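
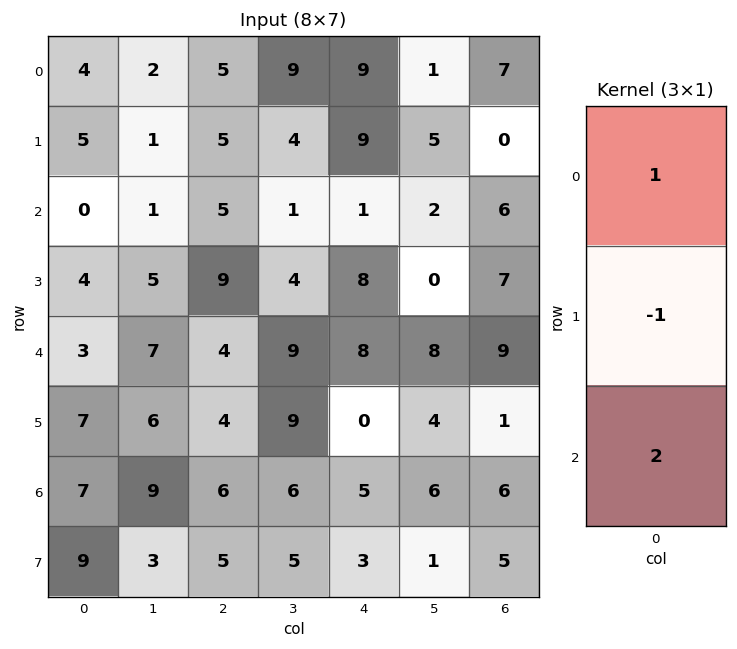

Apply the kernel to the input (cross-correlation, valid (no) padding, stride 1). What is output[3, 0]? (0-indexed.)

The receptive field on the input at this output position is [4 / 3 / 7]. Elementwise product with the kernel and sum: 4·1 + 3·-1 + 7·2.

15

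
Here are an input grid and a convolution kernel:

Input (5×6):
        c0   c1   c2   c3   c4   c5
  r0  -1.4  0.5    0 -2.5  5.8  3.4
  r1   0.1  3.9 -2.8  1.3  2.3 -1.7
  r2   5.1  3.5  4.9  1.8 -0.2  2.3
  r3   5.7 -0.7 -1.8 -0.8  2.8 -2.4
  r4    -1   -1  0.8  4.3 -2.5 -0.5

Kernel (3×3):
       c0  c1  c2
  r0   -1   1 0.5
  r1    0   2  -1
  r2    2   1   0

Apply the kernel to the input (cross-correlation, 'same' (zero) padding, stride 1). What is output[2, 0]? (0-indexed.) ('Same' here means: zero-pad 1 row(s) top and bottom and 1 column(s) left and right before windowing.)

The receptive field on the zero-padded input at this output position is [0 0.1 3.9 / 0 5.1 3.5 / 0 5.7 -0.7]. Elementwise product with the kernel and sum: 0·-1 + 0.1·1 + 3.9·0.5 + 5.1·2 + 3.5·-1 + 0·2 + 5.7·1.

14.45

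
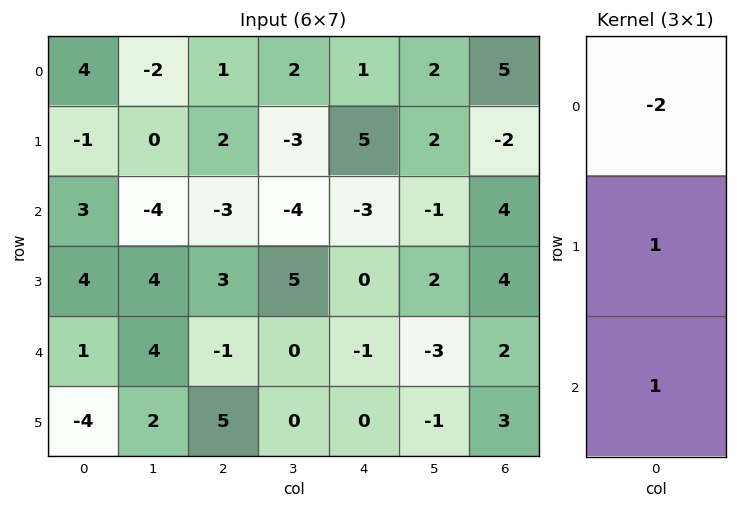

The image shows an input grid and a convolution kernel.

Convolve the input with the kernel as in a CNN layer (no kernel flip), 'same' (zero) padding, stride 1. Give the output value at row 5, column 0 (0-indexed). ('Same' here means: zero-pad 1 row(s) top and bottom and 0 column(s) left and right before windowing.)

-6

The receptive field on the zero-padded input at this output position is [1 / -4 / 0]. Elementwise product with the kernel and sum: 1·-2 + -4·1 + 0·1.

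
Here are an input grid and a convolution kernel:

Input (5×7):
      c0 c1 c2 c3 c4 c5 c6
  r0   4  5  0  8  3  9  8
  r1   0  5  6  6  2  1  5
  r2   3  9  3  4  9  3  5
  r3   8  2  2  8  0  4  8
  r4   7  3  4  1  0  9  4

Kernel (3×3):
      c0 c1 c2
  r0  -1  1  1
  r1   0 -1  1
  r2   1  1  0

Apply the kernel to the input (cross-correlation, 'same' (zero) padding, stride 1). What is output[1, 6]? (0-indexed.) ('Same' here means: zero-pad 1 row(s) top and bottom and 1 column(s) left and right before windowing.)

2

The receptive field on the zero-padded input at this output position is [9 8 0 / 1 5 0 / 3 5 0]. Elementwise product with the kernel and sum: 9·-1 + 8·1 + 0·1 + 5·-1 + 0·1 + 3·1 + 5·1.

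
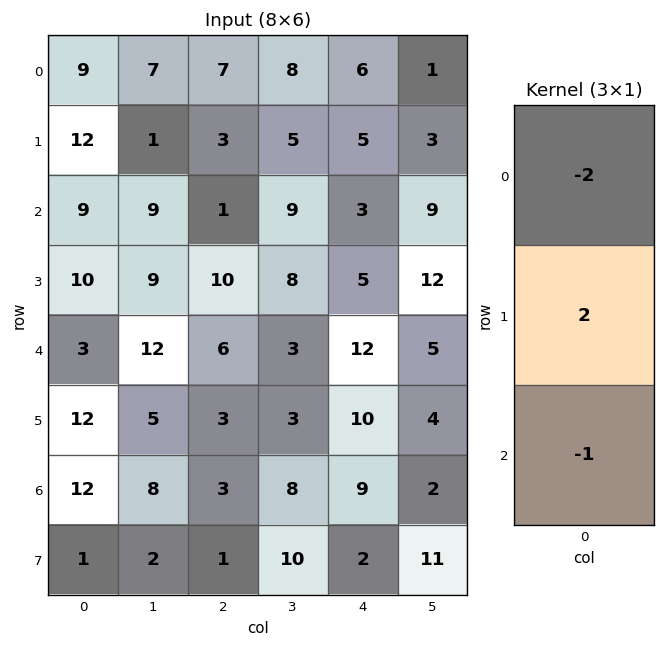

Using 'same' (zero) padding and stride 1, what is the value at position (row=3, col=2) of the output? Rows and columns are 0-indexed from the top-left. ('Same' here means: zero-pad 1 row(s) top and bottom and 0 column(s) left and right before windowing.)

The receptive field on the zero-padded input at this output position is [1 / 10 / 6]. Elementwise product with the kernel and sum: 1·-2 + 10·2 + 6·-1.

12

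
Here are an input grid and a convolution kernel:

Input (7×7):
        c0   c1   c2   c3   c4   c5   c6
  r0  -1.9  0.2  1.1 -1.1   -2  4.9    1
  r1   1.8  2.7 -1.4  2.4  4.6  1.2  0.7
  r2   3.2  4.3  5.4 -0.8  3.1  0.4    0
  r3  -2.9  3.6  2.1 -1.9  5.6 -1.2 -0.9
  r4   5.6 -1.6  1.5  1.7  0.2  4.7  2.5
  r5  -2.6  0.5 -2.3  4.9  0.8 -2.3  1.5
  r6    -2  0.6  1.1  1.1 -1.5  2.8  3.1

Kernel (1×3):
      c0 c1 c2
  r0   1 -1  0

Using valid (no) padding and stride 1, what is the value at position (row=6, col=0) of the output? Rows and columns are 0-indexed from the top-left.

-2.6

The receptive field on the input at this output position is [-2 0.6 1.1]. Elementwise product with the kernel and sum: -2·1 + 0.6·-1.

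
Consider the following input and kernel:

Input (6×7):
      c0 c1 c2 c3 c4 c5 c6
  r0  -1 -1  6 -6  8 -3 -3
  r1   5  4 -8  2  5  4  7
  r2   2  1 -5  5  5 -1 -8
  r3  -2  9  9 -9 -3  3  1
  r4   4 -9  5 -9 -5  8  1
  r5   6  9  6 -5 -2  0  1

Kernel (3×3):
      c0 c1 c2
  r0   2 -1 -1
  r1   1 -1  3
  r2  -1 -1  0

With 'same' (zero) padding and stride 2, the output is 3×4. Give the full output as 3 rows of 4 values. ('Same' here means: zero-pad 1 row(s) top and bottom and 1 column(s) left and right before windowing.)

-7 -21 -30 -11
-6 17 4 4
-44 -38 9 11

Output[0,0]: The receptive field on the zero-padded input at this output position is [0 0 0 / 0 -1 -1 / 0 5 4]. Elementwise product with the kernel and sum: 0·2 + 0·-1 + 0·-1 + 0·1 + -1·-1 + -1·3 + 0·-1 + 5·-1.
Output[0,1]: The receptive field on the zero-padded input at this output position is [0 0 0 / -1 6 -6 / 4 -8 2]. Elementwise product with the kernel and sum: 0·2 + 0·-1 + 0·-1 + -1·1 + 6·-1 + -6·3 + 4·-1 + -8·-1.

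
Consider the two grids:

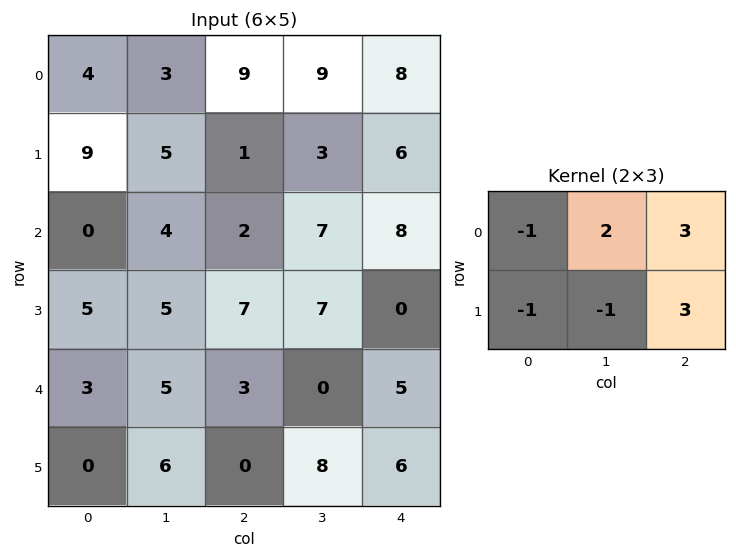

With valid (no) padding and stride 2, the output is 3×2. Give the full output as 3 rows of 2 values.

Output[0,0]: The receptive field on the input at this output position is [4 3 9 / 9 5 1]. Elementwise product with the kernel and sum: 4·-1 + 3·2 + 9·3 + 9·-1 + 5·-1 + 1·3.
Output[0,1]: The receptive field on the input at this output position is [9 9 8 / 1 3 6]. Elementwise product with the kernel and sum: 9·-1 + 9·2 + 8·3 + 1·-1 + 3·-1 + 6·3.

18 47
25 22
10 22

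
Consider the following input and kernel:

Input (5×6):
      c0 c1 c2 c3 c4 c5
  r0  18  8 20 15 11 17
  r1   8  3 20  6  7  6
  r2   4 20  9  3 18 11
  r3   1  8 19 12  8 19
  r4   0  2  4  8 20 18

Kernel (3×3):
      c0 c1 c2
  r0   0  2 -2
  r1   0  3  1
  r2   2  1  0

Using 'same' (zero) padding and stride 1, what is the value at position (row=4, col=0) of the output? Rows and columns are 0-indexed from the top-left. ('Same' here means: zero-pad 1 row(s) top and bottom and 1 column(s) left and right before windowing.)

-12

The receptive field on the zero-padded input at this output position is [0 1 8 / 0 0 2 / 0 0 0]. Elementwise product with the kernel and sum: 1·2 + 8·-2 + 0·3 + 2·1 + 0·2 + 0·1.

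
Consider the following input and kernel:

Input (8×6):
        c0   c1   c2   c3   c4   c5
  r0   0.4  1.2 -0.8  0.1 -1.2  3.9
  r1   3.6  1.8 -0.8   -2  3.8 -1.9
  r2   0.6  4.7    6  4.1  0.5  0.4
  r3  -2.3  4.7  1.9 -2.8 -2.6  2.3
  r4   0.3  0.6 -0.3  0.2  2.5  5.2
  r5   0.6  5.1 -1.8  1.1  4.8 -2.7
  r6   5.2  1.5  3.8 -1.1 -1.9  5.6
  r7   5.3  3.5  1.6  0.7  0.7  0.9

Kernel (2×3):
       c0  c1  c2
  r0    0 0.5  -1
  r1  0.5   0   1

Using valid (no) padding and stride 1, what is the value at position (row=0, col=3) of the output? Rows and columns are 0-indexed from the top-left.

-7.4

The receptive field on the input at this output position is [0.1 -1.2 3.9 / -2 3.8 -1.9]. Elementwise product with the kernel and sum: -1.2·0.5 + 3.9·-1 + -2·0.5 + -1.9·1.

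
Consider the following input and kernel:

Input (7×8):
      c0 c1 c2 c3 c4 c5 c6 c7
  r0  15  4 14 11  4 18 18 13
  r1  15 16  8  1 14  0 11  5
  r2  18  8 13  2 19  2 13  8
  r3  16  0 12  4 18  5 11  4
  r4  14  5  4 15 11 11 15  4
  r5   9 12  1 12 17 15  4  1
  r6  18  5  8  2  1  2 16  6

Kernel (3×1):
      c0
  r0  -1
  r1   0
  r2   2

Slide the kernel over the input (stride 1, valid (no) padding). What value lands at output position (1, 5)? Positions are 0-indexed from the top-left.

The receptive field on the input at this output position is [0 / 2 / 5]. Elementwise product with the kernel and sum: 0·-1 + 5·2.

10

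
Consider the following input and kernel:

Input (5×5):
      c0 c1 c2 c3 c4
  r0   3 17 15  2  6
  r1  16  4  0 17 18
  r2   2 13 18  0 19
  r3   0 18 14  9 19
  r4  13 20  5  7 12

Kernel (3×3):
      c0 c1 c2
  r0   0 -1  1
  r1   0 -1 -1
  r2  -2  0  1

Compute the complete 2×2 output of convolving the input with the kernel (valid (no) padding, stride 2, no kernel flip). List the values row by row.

Output[0,0]: The receptive field on the input at this output position is [3 17 15 / 16 4 0 / 2 13 18]. Elementwise product with the kernel and sum: 17·-1 + 15·1 + 4·-1 + 0·-1 + 2·-2 + 18·1.

8 -48
-48 -7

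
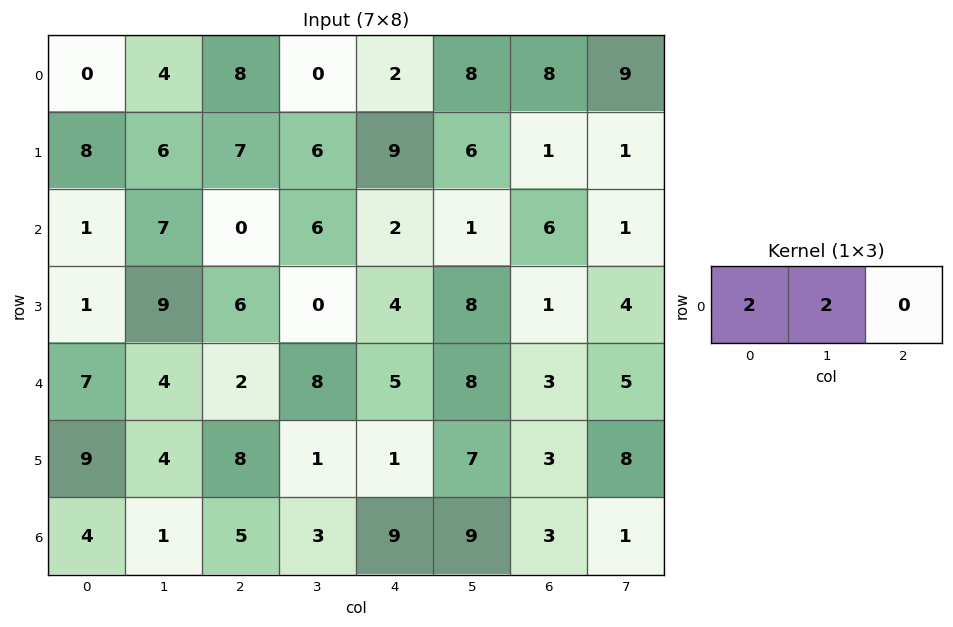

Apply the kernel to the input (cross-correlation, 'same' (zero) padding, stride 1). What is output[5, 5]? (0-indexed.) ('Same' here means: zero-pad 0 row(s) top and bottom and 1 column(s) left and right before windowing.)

The receptive field on the zero-padded input at this output position is [1 7 3]. Elementwise product with the kernel and sum: 1·2 + 7·2.

16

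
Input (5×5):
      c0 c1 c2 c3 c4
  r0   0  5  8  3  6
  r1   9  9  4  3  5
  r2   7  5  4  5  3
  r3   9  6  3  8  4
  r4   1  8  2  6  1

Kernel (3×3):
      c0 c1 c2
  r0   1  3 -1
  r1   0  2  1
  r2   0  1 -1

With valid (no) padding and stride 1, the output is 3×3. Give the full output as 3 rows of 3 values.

30 36 24
49 26 25
39 22 41

Output[0,0]: The receptive field on the input at this output position is [0 5 8 / 9 9 4 / 7 5 4]. Elementwise product with the kernel and sum: 0·1 + 5·3 + 8·-1 + 9·2 + 4·1 + 5·1 + 4·-1.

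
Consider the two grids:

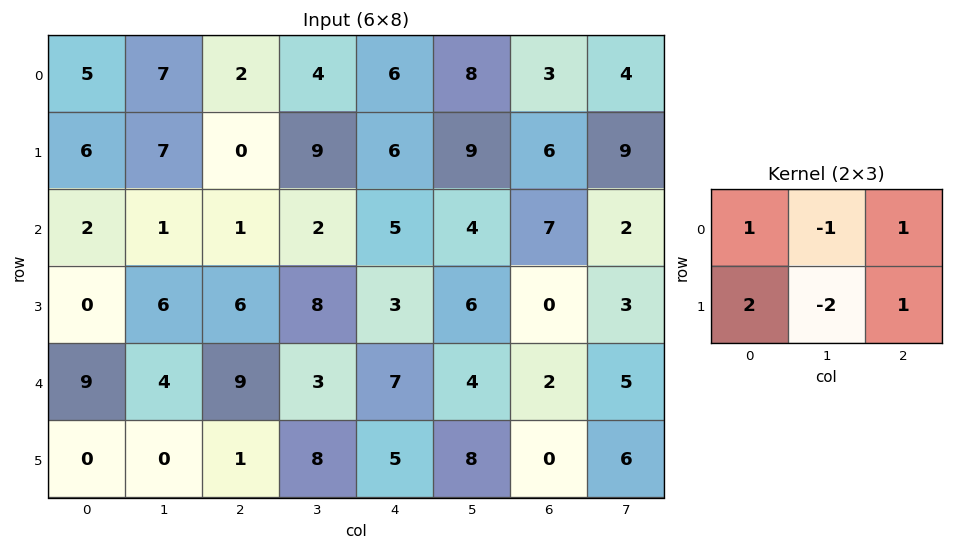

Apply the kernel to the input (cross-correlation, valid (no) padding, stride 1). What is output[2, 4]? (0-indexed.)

2

The receptive field on the input at this output position is [5 4 7 / 3 6 0]. Elementwise product with the kernel and sum: 5·1 + 4·-1 + 7·1 + 3·2 + 6·-2 + 0·1.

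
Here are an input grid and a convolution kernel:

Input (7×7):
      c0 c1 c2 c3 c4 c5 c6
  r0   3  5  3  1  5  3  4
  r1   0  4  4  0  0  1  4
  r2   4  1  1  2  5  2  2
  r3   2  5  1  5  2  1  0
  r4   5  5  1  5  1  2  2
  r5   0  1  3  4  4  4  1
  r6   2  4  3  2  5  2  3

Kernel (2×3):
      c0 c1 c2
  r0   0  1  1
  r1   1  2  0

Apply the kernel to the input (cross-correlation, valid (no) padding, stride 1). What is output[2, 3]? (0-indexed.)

16

The receptive field on the input at this output position is [2 5 2 / 5 2 1]. Elementwise product with the kernel and sum: 5·1 + 2·1 + 5·1 + 2·2.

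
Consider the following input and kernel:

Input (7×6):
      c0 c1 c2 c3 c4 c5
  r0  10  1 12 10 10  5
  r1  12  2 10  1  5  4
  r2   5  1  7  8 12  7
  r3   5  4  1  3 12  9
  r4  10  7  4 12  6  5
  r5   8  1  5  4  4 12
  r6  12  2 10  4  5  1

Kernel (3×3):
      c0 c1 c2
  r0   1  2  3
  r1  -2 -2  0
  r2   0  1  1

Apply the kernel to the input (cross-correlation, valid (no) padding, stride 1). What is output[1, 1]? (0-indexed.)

13

The receptive field on the input at this output position is [2 10 1 / 1 7 8 / 4 1 3]. Elementwise product with the kernel and sum: 2·1 + 10·2 + 1·3 + 1·-2 + 7·-2 + 1·1 + 3·1.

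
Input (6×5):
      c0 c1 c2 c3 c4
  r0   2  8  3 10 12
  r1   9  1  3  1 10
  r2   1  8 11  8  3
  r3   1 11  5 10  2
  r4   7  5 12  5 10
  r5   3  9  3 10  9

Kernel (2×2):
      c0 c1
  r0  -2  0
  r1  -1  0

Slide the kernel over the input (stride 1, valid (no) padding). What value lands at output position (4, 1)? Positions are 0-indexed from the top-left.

The receptive field on the input at this output position is [5 12 / 9 3]. Elementwise product with the kernel and sum: 5·-2 + 9·-1.

-19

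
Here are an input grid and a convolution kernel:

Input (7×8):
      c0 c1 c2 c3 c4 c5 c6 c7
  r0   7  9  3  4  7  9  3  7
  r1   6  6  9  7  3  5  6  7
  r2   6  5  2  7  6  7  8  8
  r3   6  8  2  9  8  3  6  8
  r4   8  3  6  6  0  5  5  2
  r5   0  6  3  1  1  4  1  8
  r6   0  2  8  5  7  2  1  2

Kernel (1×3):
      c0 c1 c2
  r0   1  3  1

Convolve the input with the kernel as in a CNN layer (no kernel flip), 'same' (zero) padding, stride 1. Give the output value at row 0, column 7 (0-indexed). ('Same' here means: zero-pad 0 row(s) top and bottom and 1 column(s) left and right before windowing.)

The receptive field on the zero-padded input at this output position is [3 7 0]. Elementwise product with the kernel and sum: 3·1 + 7·3 + 0·1.

24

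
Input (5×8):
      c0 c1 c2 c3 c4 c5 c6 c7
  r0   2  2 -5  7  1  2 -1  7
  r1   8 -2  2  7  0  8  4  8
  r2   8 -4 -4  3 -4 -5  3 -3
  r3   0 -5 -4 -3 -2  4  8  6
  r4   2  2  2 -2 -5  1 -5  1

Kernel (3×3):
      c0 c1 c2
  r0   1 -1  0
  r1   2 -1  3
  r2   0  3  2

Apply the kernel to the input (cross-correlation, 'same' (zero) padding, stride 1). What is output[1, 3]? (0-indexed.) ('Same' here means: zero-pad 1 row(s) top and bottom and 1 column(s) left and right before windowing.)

The receptive field on the zero-padded input at this output position is [-5 7 1 / 2 7 0 / -4 3 -4]. Elementwise product with the kernel and sum: -5·1 + 7·-1 + 2·2 + 7·-1 + 0·3 + 3·3 + -4·2.

-14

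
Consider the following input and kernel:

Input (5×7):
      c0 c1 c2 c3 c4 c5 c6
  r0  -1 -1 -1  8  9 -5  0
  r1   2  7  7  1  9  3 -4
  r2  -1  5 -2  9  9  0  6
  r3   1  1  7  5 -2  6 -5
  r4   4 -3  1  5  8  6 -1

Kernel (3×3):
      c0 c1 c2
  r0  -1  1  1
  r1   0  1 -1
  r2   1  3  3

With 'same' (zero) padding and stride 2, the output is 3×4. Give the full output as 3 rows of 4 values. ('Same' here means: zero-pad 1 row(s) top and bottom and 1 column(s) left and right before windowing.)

Output[0,0]: The receptive field on the zero-padded input at this output position is [0 0 0 / 0 -1 -1 / 0 2 7]. Elementwise product with the kernel and sum: 0·-1 + 0·1 + 0·1 + -1·1 + -1·-1 + 0·1 + 2·3 + 7·3.

27 22 51 -9
9 27 37 -10
9 7 1 -12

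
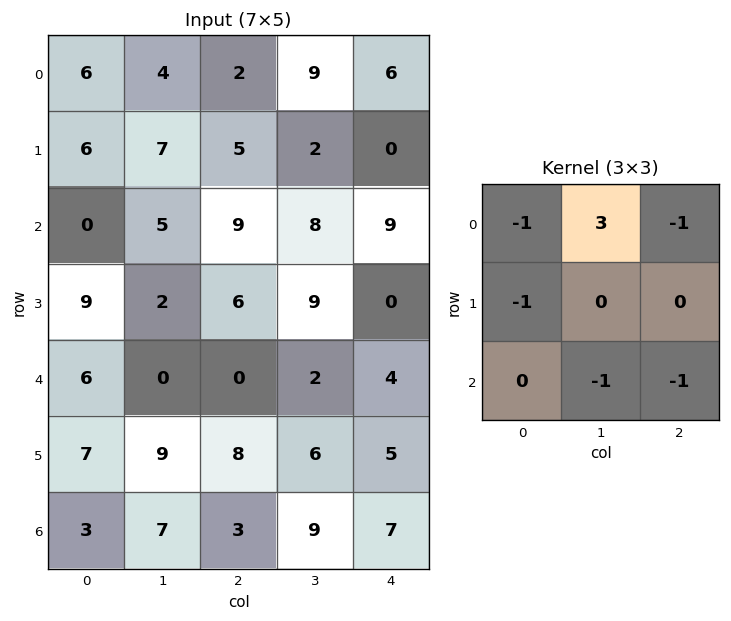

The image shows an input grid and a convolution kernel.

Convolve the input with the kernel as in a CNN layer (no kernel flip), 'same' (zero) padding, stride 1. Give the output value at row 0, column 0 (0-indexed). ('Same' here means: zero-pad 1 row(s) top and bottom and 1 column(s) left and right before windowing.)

-13

The receptive field on the zero-padded input at this output position is [0 0 0 / 0 6 4 / 0 6 7]. Elementwise product with the kernel and sum: 0·-1 + 0·3 + 0·-1 + 0·-1 + 6·-1 + 7·-1.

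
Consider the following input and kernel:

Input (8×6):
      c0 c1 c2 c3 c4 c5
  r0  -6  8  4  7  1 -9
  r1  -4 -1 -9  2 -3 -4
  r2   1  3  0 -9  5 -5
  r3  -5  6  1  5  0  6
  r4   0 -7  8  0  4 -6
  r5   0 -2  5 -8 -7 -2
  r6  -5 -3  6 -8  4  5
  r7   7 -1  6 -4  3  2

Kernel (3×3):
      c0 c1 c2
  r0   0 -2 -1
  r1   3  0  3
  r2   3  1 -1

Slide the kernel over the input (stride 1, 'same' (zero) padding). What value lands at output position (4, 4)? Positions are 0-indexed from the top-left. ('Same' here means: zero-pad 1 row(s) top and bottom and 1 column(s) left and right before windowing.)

-53

The receptive field on the zero-padded input at this output position is [5 0 6 / 0 4 -6 / -8 -7 -2]. Elementwise product with the kernel and sum: 0·-2 + 6·-1 + 0·3 + -6·3 + -8·3 + -7·1 + -2·-1.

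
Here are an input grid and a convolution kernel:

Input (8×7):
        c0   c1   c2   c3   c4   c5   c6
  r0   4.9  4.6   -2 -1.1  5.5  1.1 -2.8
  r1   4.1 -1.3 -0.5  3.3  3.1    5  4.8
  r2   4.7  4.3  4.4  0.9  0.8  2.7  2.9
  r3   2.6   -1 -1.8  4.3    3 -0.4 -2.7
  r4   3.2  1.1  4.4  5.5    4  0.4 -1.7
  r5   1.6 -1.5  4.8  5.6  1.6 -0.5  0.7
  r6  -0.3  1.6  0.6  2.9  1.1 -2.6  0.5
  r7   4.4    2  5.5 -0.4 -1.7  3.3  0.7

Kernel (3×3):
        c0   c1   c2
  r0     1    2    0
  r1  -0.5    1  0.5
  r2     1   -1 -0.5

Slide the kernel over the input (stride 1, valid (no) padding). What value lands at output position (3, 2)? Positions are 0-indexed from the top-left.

10.5

The receptive field on the input at this output position is [-1.8 4.3 3 / 4.4 5.5 4 / 4.8 5.6 1.6]. Elementwise product with the kernel and sum: -1.8·1 + 4.3·2 + 4.4·-0.5 + 5.5·1 + 4·0.5 + 4.8·1 + 5.6·-1 + 1.6·-0.5.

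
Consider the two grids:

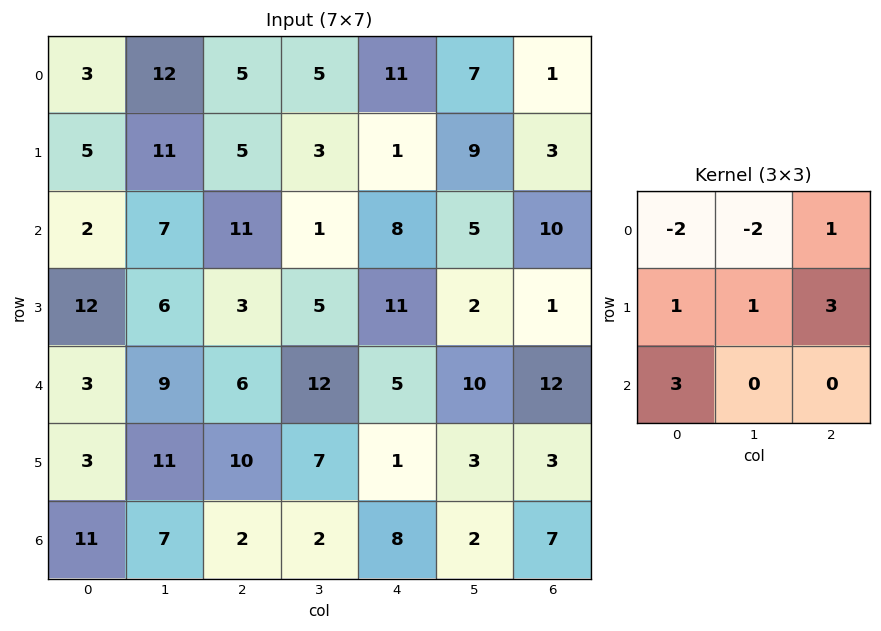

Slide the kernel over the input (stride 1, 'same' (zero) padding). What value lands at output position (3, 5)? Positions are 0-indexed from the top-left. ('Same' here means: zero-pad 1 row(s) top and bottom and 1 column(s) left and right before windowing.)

15

The receptive field on the zero-padded input at this output position is [8 5 10 / 11 2 1 / 5 10 12]. Elementwise product with the kernel and sum: 8·-2 + 5·-2 + 10·1 + 11·1 + 2·1 + 1·3 + 5·3.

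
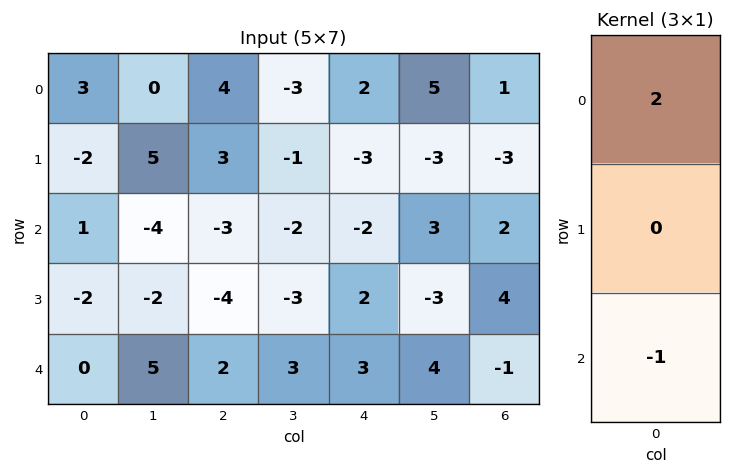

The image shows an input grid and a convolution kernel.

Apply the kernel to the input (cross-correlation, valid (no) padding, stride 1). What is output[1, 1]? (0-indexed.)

The receptive field on the input at this output position is [5 / -4 / -2]. Elementwise product with the kernel and sum: 5·2 + -2·-1.

12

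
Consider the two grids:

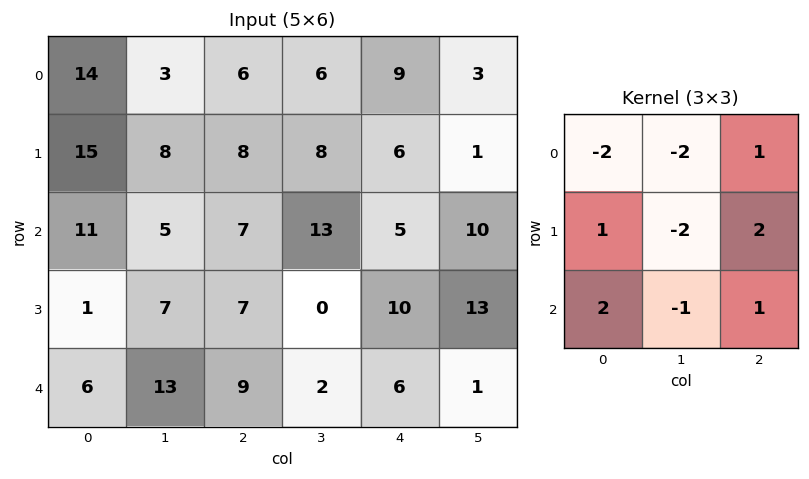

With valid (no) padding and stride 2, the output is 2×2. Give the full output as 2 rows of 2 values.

Output[0,0]: The receptive field on the input at this output position is [14 3 6 / 15 8 8 / 11 5 7]. Elementwise product with the kernel and sum: 14·-2 + 3·-2 + 6·1 + 15·1 + 8·-2 + 8·2 + 11·2 + 5·-1 + 7·1.

11 -5
-16 14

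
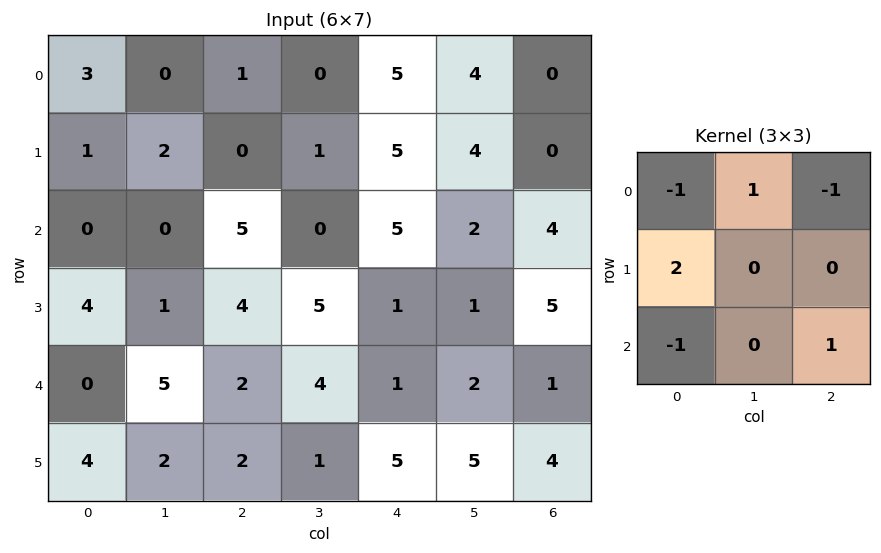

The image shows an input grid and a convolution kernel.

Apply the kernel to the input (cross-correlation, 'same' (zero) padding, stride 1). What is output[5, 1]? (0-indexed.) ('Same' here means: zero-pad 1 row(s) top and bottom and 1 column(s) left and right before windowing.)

The receptive field on the zero-padded input at this output position is [0 5 2 / 4 2 2 / 0 0 0]. Elementwise product with the kernel and sum: 0·-1 + 5·1 + 2·-1 + 4·2 + 0·-1 + 0·1.

11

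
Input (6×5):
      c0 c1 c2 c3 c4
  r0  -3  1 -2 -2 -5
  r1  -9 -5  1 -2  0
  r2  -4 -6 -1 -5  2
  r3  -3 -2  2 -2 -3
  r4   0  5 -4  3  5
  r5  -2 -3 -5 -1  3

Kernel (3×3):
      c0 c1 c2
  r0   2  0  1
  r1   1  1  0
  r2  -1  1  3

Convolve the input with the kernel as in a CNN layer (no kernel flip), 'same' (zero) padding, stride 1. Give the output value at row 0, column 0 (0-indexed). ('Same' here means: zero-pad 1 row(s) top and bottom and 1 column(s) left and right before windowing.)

The receptive field on the zero-padded input at this output position is [0 0 0 / 0 -3 1 / 0 -9 -5]. Elementwise product with the kernel and sum: 0·2 + 0·1 + 0·1 + -3·1 + 0·-1 + -9·1 + -5·3.

-27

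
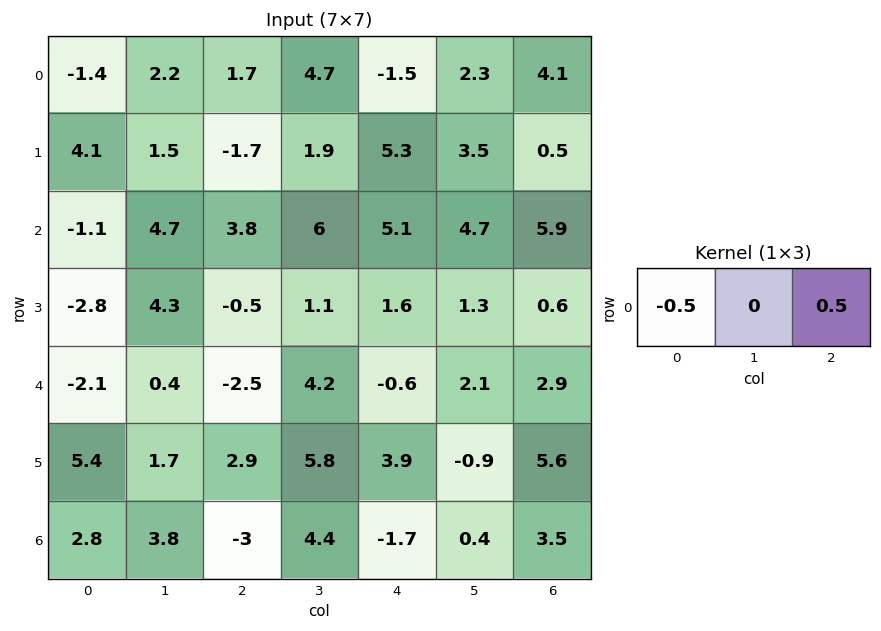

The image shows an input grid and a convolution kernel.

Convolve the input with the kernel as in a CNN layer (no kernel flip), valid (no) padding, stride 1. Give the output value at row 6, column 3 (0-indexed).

The receptive field on the input at this output position is [4.4 -1.7 0.4]. Elementwise product with the kernel and sum: 4.4·-0.5 + 0.4·0.5.

-2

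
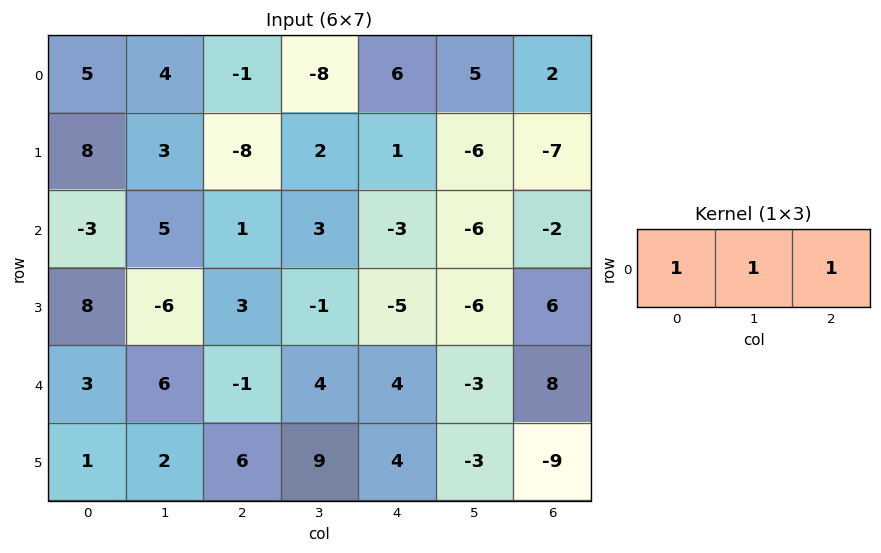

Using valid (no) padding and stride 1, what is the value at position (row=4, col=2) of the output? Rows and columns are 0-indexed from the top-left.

The receptive field on the input at this output position is [-1 4 4]. Elementwise product with the kernel and sum: -1·1 + 4·1 + 4·1.

7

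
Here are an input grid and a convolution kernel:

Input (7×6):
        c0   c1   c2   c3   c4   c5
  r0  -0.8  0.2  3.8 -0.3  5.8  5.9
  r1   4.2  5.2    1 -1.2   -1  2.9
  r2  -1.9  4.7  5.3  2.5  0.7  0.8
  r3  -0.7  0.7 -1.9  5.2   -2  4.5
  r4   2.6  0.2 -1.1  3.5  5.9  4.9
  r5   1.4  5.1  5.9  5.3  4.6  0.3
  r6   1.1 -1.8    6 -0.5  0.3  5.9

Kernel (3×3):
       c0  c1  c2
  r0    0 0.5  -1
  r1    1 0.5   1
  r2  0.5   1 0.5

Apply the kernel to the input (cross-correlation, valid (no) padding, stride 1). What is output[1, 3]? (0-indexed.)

The receptive field on the input at this output position is [-1.2 -1 2.9 / 2.5 0.7 0.8 / 5.2 -2 4.5]. Elementwise product with the kernel and sum: -1·0.5 + 2.9·-1 + 2.5·1 + 0.7·0.5 + 0.8·1 + 5.2·0.5 + -2·1 + 4.5·0.5.

3.1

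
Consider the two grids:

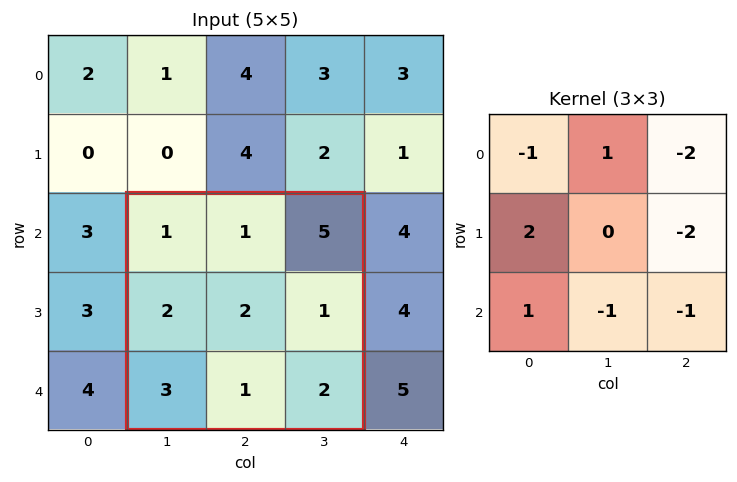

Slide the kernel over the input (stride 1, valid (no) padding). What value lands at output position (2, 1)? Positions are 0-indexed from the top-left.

-8

The receptive field on the input at this output position is [1 1 5 / 2 2 1 / 3 1 2]. Elementwise product with the kernel and sum: 1·-1 + 1·1 + 5·-2 + 2·2 + 1·-2 + 3·1 + 1·-1 + 2·-1.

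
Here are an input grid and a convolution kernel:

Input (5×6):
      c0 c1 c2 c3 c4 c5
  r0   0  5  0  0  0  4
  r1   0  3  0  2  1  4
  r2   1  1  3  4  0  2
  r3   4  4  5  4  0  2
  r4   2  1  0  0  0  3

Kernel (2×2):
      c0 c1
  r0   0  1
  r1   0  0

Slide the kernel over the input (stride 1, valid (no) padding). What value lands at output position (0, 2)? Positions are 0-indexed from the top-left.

The receptive field on the input at this output position is [0 0 / 0 2]. Elementwise product with the kernel and sum: 0·1.

0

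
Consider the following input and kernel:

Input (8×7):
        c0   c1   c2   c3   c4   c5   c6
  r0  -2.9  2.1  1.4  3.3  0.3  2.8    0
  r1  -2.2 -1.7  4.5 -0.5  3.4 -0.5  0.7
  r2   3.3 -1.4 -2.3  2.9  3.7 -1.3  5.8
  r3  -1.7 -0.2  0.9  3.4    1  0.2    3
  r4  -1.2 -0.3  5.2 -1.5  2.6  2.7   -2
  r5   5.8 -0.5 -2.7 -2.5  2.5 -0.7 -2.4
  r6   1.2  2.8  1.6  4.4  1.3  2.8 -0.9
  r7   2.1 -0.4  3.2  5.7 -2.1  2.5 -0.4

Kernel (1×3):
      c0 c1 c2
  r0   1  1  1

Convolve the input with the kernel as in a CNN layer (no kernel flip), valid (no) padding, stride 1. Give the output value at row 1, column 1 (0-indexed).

2.3

The receptive field on the input at this output position is [-1.7 4.5 -0.5]. Elementwise product with the kernel and sum: -1.7·1 + 4.5·1 + -0.5·1.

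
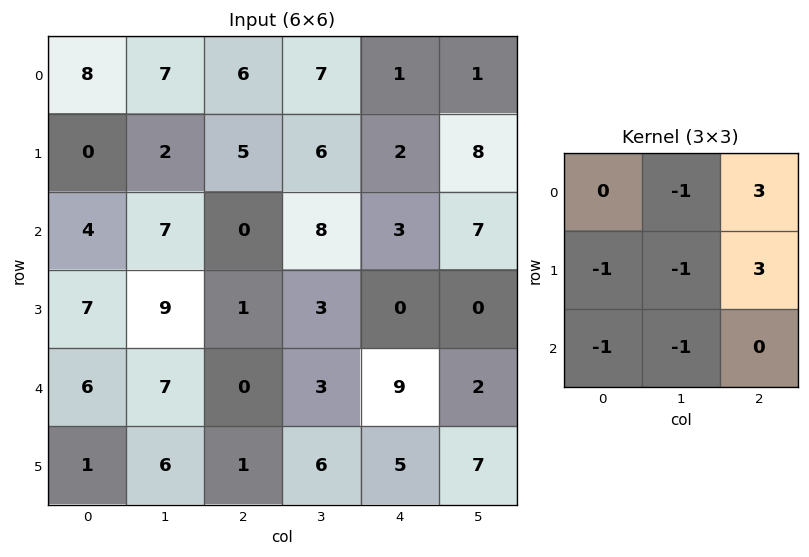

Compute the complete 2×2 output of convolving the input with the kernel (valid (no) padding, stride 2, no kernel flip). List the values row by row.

13 -17
-33 -6

Output[0,0]: The receptive field on the input at this output position is [8 7 6 / 0 2 5 / 4 7 0]. Elementwise product with the kernel and sum: 7·-1 + 6·3 + 0·-1 + 2·-1 + 5·3 + 4·-1 + 7·-1.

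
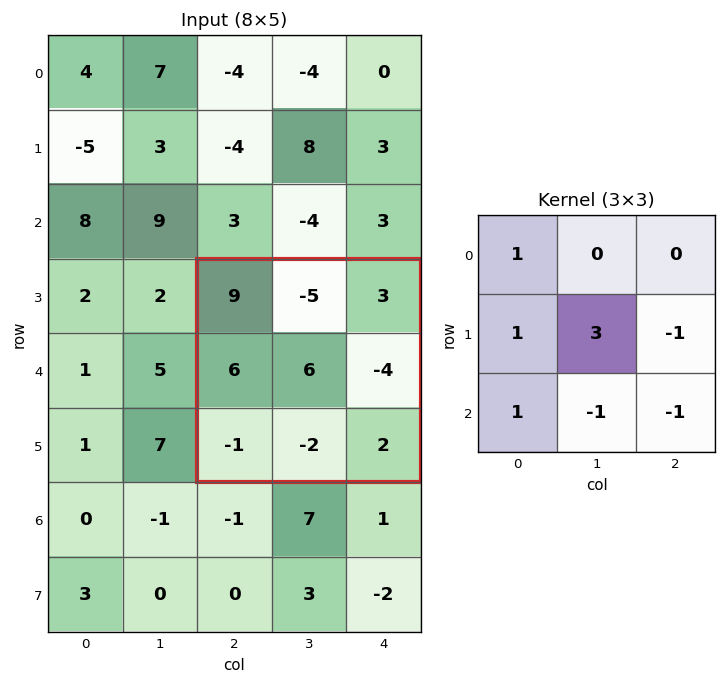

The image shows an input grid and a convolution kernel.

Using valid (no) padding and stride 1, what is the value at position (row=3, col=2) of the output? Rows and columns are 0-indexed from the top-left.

The receptive field on the input at this output position is [9 -5 3 / 6 6 -4 / -1 -2 2]. Elementwise product with the kernel and sum: 9·1 + 6·1 + 6·3 + -4·-1 + -1·1 + -2·-1 + 2·-1.

36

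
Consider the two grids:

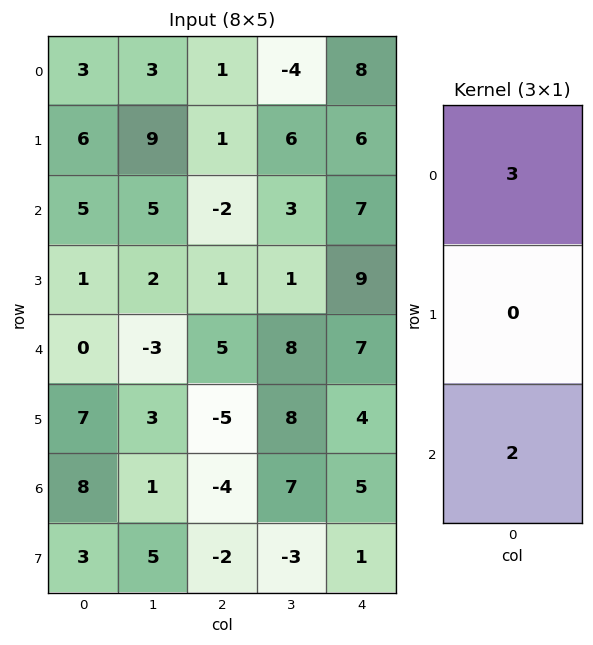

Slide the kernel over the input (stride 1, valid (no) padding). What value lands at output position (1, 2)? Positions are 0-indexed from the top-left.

The receptive field on the input at this output position is [1 / -2 / 1]. Elementwise product with the kernel and sum: 1·3 + 1·2.

5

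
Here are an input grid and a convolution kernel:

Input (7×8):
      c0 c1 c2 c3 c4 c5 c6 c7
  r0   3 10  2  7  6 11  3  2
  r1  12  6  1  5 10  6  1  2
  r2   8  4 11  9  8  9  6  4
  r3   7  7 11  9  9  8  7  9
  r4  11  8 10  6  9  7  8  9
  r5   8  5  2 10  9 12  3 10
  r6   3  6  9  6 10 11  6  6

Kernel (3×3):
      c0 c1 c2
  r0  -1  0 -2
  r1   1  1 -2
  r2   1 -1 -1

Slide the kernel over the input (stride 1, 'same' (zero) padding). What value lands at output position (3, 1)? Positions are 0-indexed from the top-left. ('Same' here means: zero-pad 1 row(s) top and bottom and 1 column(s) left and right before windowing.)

-45

The receptive field on the zero-padded input at this output position is [8 4 11 / 7 7 11 / 11 8 10]. Elementwise product with the kernel and sum: 8·-1 + 11·-2 + 7·1 + 7·1 + 11·-2 + 11·1 + 8·-1 + 10·-1.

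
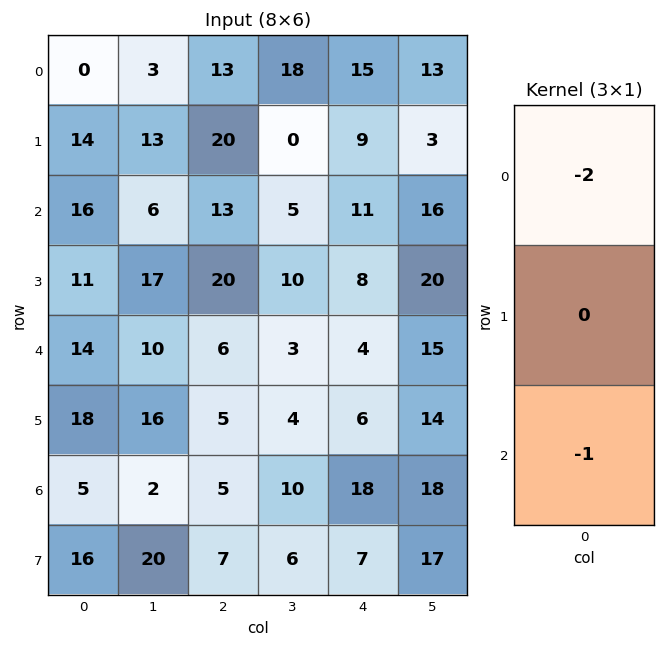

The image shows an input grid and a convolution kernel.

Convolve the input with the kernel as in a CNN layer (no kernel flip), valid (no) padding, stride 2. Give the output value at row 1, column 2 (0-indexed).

-26

The receptive field on the input at this output position is [11 / 8 / 4]. Elementwise product with the kernel and sum: 11·-2 + 4·-1.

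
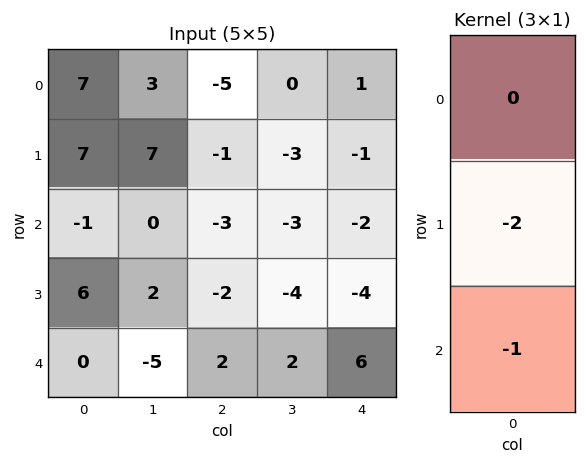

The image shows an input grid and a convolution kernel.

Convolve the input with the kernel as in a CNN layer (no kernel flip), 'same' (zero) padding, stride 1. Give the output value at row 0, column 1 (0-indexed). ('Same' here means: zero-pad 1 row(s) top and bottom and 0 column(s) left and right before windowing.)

The receptive field on the zero-padded input at this output position is [0 / 3 / 7]. Elementwise product with the kernel and sum: 3·-2 + 7·-1.

-13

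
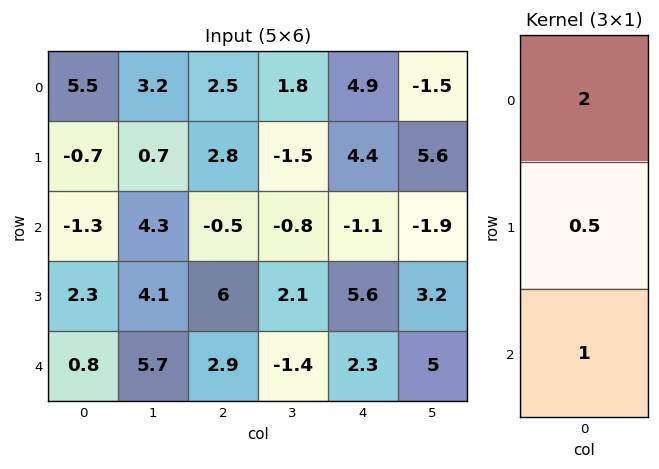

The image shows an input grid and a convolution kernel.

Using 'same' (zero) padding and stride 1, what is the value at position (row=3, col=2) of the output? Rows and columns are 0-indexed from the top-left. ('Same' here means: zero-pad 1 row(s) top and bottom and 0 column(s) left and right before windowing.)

4.9

The receptive field on the zero-padded input at this output position is [-0.5 / 6 / 2.9]. Elementwise product with the kernel and sum: -0.5·2 + 6·0.5 + 2.9·1.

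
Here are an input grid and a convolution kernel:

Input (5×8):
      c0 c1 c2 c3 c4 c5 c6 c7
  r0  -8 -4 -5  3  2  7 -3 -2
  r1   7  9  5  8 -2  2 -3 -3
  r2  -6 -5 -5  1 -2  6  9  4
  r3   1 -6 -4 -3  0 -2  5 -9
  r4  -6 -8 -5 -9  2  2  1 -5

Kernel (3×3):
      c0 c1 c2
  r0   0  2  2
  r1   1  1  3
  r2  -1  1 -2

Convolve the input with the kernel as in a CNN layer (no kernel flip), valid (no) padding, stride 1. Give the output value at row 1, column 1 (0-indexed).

27

The receptive field on the input at this output position is [9 5 8 / -5 -5 1 / -6 -4 -3]. Elementwise product with the kernel and sum: 5·2 + 8·2 + -5·1 + -5·1 + 1·3 + -6·-1 + -4·1 + -3·-2.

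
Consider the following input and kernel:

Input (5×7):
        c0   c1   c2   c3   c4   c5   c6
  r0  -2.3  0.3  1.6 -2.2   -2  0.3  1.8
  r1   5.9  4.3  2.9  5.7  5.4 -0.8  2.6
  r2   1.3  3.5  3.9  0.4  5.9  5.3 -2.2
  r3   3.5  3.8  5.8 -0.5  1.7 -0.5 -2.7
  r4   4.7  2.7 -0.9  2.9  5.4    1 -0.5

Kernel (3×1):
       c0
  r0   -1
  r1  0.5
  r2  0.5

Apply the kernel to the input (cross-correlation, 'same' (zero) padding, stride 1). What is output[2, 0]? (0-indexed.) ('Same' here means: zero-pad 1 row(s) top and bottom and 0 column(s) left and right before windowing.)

The receptive field on the zero-padded input at this output position is [5.9 / 1.3 / 3.5]. Elementwise product with the kernel and sum: 5.9·-1 + 1.3·0.5 + 3.5·0.5.

-3.5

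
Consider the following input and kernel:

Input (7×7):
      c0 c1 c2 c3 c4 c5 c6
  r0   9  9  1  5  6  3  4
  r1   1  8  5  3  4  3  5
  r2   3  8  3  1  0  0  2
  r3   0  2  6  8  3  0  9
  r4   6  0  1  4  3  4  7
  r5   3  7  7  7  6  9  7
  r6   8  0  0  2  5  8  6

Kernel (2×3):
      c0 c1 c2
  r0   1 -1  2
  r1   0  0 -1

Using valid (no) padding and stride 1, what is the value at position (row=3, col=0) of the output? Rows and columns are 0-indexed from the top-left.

The receptive field on the input at this output position is [0 2 6 / 6 0 1]. Elementwise product with the kernel and sum: 0·1 + 2·-1 + 6·2 + 1·-1.

9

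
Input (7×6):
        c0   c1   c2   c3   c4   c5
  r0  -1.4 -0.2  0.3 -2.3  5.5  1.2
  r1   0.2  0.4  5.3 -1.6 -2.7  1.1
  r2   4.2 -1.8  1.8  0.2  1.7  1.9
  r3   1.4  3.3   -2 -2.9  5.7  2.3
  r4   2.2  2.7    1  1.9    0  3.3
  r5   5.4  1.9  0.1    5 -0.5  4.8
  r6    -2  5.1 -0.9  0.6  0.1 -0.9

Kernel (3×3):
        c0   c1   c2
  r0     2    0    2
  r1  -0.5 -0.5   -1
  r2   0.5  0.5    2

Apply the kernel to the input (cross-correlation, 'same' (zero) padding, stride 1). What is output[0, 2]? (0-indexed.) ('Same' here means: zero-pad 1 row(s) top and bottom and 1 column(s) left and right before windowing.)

The receptive field on the zero-padded input at this output position is [0 0 0 / -0.2 0.3 -2.3 / 0.4 5.3 -1.6]. Elementwise product with the kernel and sum: 0·2 + 0·2 + -0.2·-0.5 + 0.3·-0.5 + -2.3·-1 + 0.4·0.5 + 5.3·0.5 + -1.6·2.

1.9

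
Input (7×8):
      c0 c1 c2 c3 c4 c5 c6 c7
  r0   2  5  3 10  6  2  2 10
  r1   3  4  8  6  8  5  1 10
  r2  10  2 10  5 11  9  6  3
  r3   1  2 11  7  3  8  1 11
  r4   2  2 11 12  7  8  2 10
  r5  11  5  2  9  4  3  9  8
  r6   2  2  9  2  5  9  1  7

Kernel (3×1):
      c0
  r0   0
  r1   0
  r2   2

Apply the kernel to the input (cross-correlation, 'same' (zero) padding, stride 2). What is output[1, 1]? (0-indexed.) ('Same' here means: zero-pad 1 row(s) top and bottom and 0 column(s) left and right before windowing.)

The receptive field on the zero-padded input at this output position is [8 / 10 / 11]. Elementwise product with the kernel and sum: 11·2.

22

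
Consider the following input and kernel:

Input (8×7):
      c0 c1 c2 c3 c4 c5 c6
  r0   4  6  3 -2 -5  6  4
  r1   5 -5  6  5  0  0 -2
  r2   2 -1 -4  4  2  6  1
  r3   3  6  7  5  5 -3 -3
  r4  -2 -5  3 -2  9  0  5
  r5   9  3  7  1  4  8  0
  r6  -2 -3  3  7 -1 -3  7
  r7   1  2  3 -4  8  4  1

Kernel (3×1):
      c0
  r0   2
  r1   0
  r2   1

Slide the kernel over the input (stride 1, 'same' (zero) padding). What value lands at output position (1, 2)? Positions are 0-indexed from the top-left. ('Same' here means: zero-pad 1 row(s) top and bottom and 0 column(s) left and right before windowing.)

The receptive field on the zero-padded input at this output position is [3 / 6 / -4]. Elementwise product with the kernel and sum: 3·2 + -4·1.

2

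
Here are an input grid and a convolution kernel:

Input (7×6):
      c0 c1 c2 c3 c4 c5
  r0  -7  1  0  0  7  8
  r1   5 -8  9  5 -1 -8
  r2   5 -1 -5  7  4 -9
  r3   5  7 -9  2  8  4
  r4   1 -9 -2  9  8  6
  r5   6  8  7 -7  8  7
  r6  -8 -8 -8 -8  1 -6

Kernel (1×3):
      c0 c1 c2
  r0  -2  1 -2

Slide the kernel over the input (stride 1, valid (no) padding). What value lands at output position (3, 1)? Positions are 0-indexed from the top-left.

The receptive field on the input at this output position is [7 -9 2]. Elementwise product with the kernel and sum: 7·-2 + -9·1 + 2·-2.

-27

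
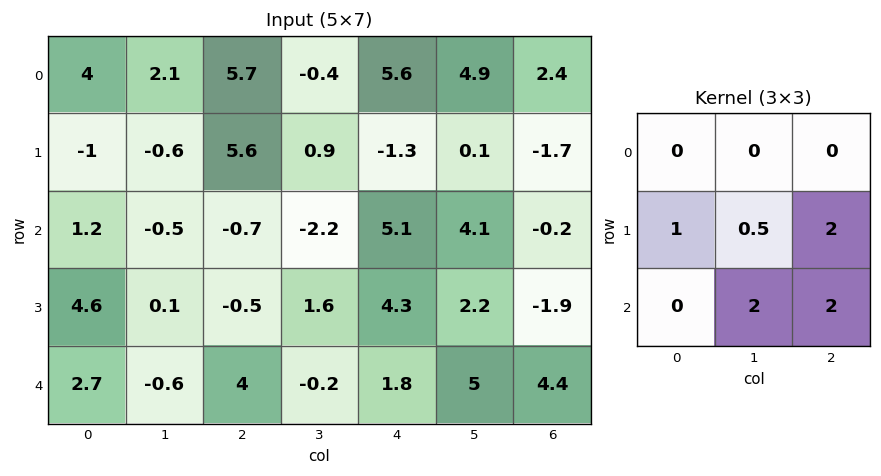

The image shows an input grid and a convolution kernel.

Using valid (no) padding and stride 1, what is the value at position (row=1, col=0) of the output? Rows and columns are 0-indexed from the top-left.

-1.25

The receptive field on the input at this output position is [-1 -0.6 5.6 / 1.2 -0.5 -0.7 / 4.6 0.1 -0.5]. Elementwise product with the kernel and sum: 1.2·1 + -0.5·0.5 + -0.7·2 + 0.1·2 + -0.5·2.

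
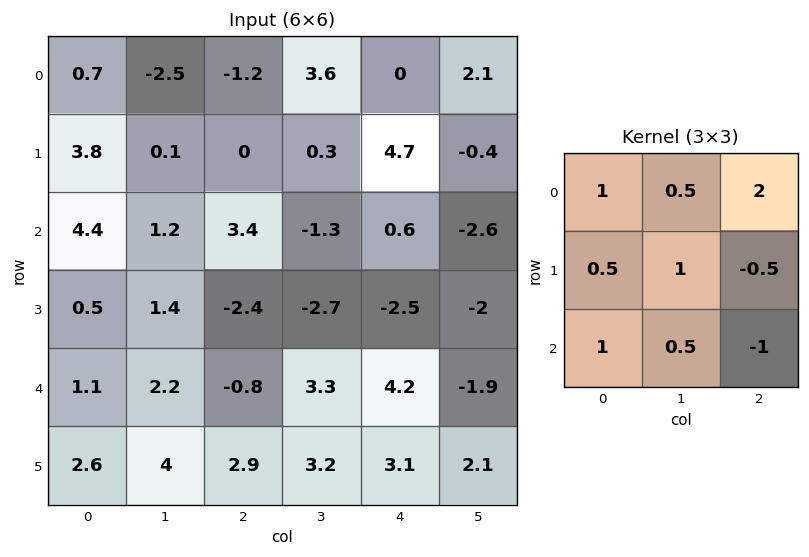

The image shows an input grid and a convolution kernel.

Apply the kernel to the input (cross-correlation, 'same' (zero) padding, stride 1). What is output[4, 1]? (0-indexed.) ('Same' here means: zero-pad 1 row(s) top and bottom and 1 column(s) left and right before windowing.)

1.25

The receptive field on the zero-padded input at this output position is [0.5 1.4 -2.4 / 1.1 2.2 -0.8 / 2.6 4 2.9]. Elementwise product with the kernel and sum: 0.5·1 + 1.4·0.5 + -2.4·2 + 1.1·0.5 + 2.2·1 + -0.8·-0.5 + 2.6·1 + 4·0.5 + 2.9·-1.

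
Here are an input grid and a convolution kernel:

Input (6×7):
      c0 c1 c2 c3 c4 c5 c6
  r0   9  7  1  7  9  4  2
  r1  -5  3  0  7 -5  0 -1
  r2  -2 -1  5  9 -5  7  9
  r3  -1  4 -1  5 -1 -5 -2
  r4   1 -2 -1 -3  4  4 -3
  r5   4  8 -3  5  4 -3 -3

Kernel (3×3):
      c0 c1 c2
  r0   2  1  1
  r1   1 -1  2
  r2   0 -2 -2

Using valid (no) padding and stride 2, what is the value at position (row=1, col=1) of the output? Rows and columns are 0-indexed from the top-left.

The receptive field on the input at this output position is [5 9 -5 / -1 5 -1 / -1 -3 4]. Elementwise product with the kernel and sum: 5·2 + 9·1 + -5·1 + -1·1 + 5·-1 + -1·2 + -3·-2 + 4·-2.

4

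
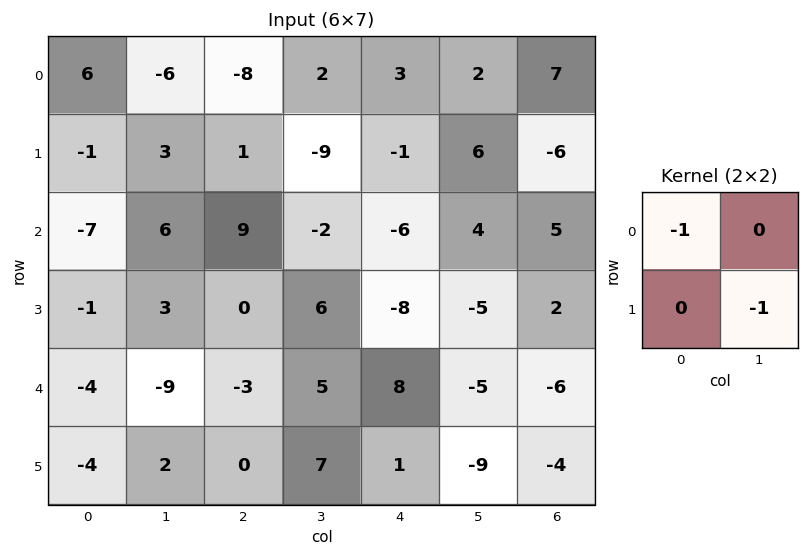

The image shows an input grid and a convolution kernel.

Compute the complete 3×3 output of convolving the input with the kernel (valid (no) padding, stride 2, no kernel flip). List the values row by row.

Output[0,0]: The receptive field on the input at this output position is [6 -6 / -1 3]. Elementwise product with the kernel and sum: 6·-1 + 3·-1.
Output[0,1]: The receptive field on the input at this output position is [-8 2 / 1 -9]. Elementwise product with the kernel and sum: -8·-1 + -9·-1.

-9 17 -9
4 -15 11
2 -4 1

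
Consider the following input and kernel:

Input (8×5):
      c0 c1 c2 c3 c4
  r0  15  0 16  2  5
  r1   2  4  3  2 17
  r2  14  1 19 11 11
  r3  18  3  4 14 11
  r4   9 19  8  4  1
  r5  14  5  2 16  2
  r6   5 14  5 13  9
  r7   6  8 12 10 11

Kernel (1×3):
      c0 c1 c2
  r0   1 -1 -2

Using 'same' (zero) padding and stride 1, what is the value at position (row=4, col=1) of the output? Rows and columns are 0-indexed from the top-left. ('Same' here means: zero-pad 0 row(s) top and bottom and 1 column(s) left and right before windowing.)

-26

The receptive field on the zero-padded input at this output position is [9 19 8]. Elementwise product with the kernel and sum: 9·1 + 19·-1 + 8·-2.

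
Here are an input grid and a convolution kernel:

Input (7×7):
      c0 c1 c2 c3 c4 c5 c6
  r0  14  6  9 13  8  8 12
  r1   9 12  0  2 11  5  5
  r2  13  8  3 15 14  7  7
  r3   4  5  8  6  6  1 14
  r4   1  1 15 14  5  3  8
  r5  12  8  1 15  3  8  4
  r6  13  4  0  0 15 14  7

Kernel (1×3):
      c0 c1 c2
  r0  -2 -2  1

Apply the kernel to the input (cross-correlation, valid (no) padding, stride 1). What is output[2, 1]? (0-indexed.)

The receptive field on the input at this output position is [8 3 15]. Elementwise product with the kernel and sum: 8·-2 + 3·-2 + 15·1.

-7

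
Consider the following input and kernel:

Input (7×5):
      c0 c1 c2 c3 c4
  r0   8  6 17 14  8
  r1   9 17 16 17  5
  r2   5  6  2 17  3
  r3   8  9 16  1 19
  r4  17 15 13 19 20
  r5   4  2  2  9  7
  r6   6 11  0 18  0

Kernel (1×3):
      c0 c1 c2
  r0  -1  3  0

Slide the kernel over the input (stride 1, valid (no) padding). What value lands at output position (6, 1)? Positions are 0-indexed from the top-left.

The receptive field on the input at this output position is [11 0 18]. Elementwise product with the kernel and sum: 11·-1 + 0·3.

-11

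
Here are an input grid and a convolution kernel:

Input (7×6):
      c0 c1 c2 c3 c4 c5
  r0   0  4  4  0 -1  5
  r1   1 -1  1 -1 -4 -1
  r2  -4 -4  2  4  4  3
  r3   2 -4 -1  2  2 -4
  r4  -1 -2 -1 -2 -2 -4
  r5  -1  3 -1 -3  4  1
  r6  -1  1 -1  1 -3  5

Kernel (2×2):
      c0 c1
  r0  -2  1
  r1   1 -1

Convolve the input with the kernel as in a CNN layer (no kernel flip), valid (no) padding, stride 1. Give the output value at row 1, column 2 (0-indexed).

The receptive field on the input at this output position is [1 -1 / 2 4]. Elementwise product with the kernel and sum: 1·-2 + -1·1 + 2·1 + 4·-1.

-5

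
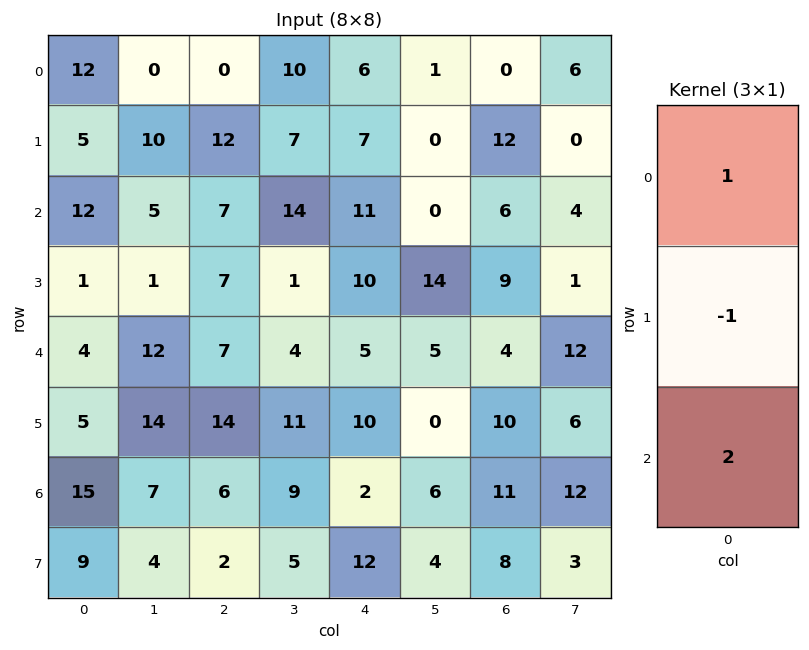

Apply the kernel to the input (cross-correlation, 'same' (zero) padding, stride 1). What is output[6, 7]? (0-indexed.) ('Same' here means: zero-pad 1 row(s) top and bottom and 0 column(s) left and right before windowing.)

The receptive field on the zero-padded input at this output position is [6 / 12 / 3]. Elementwise product with the kernel and sum: 6·1 + 12·-1 + 3·2.

0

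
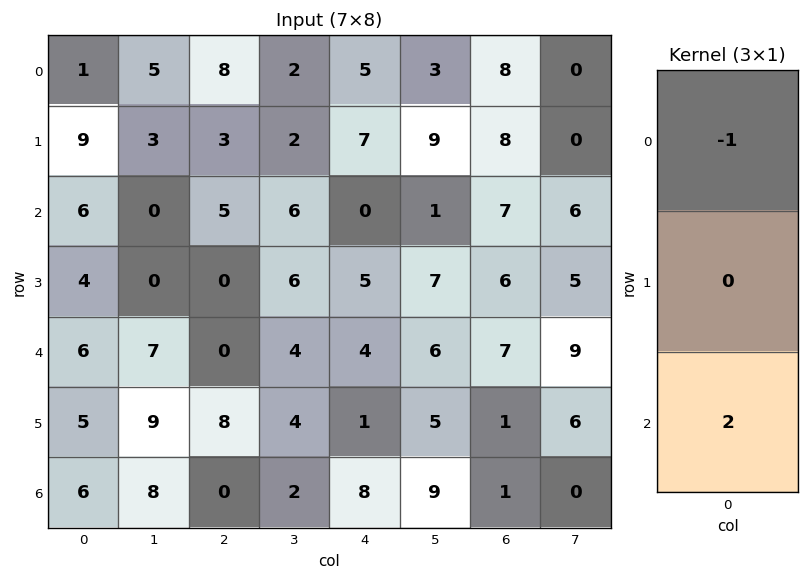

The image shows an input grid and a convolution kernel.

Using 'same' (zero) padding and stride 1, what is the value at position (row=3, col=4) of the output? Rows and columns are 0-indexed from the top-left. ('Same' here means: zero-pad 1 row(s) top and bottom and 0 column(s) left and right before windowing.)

The receptive field on the zero-padded input at this output position is [0 / 5 / 4]. Elementwise product with the kernel and sum: 0·-1 + 4·2.

8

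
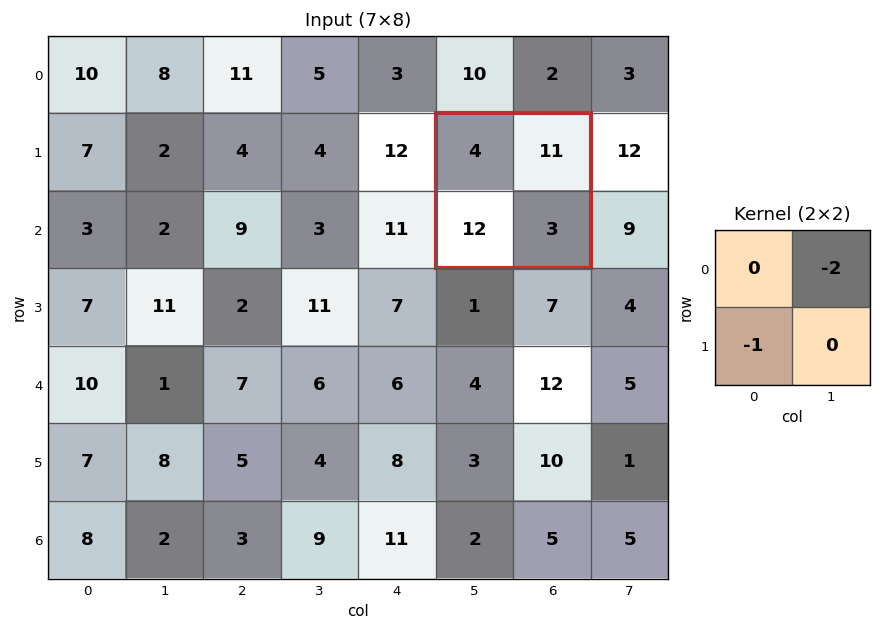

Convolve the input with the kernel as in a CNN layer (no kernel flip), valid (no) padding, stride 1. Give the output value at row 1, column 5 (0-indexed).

The receptive field on the input at this output position is [4 11 / 12 3]. Elementwise product with the kernel and sum: 11·-2 + 12·-1.

-34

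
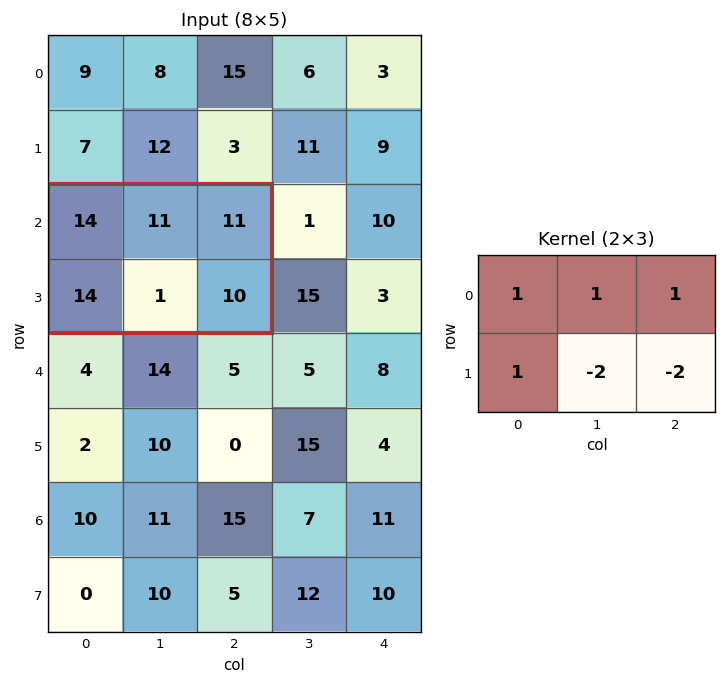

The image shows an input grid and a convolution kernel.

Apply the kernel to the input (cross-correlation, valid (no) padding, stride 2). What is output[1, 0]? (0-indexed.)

The receptive field on the input at this output position is [14 11 11 / 14 1 10]. Elementwise product with the kernel and sum: 14·1 + 11·1 + 11·1 + 14·1 + 1·-2 + 10·-2.

28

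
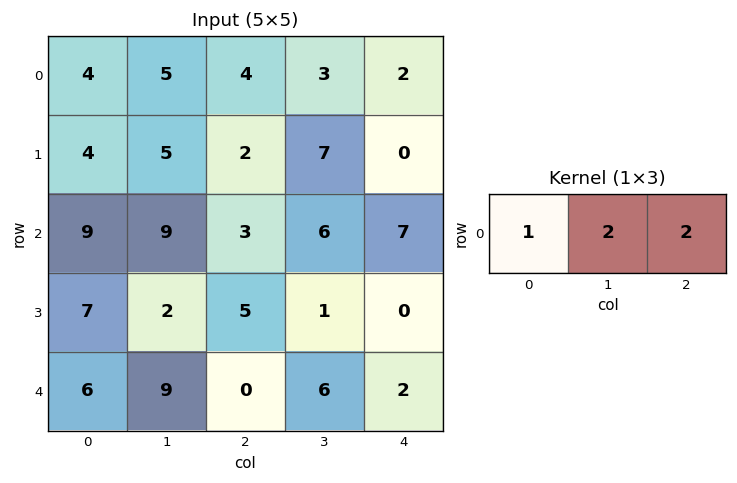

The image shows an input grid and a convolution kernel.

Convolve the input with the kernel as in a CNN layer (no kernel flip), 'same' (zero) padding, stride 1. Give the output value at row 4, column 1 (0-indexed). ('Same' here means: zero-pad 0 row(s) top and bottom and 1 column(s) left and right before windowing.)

The receptive field on the zero-padded input at this output position is [6 9 0]. Elementwise product with the kernel and sum: 6·1 + 9·2 + 0·2.

24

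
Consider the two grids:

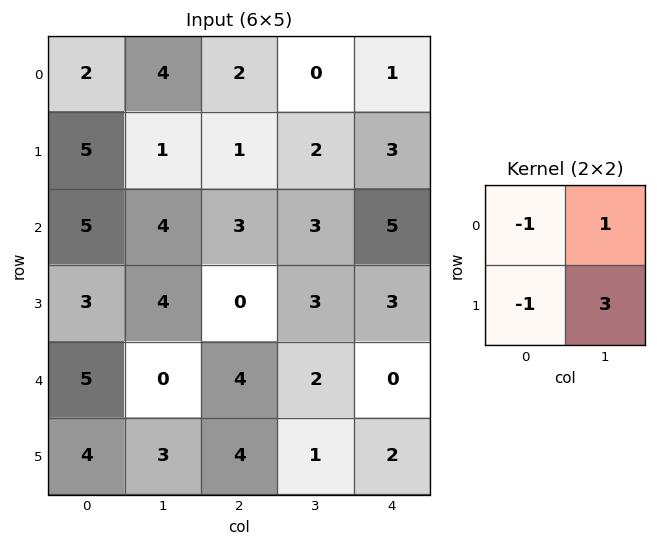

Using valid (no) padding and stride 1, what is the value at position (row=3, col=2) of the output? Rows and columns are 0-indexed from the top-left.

The receptive field on the input at this output position is [0 3 / 4 2]. Elementwise product with the kernel and sum: 0·-1 + 3·1 + 4·-1 + 2·3.

5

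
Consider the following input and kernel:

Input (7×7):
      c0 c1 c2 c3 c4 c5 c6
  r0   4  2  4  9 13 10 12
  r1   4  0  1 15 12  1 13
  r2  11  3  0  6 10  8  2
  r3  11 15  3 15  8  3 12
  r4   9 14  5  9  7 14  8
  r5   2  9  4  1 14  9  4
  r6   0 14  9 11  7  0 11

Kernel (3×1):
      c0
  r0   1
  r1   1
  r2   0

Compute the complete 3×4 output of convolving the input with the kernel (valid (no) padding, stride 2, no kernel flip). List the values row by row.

8 5 25 25
22 3 18 14
11 9 21 12

Output[0,0]: The receptive field on the input at this output position is [4 / 4 / 11]. Elementwise product with the kernel and sum: 4·1 + 4·1.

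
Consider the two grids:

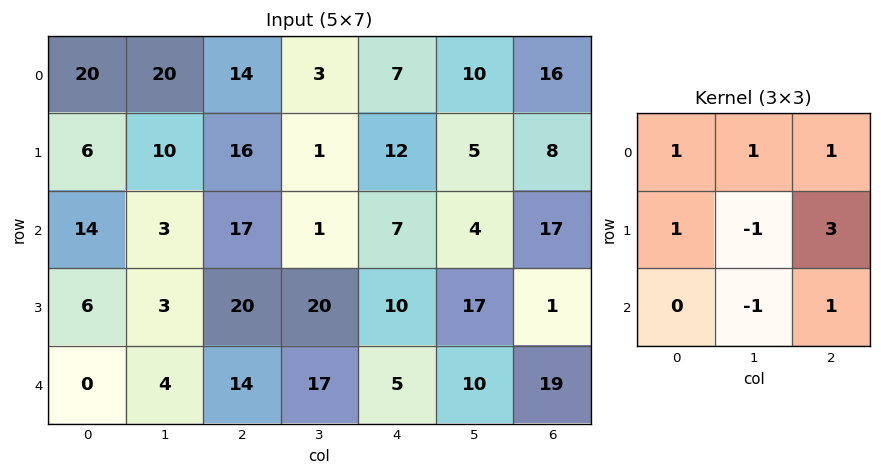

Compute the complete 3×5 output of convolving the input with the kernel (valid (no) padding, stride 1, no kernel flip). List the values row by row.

112 18 81 21 77
111 16 56 31 63
107 67 43 78 33

Output[0,0]: The receptive field on the input at this output position is [20 20 14 / 6 10 16 / 14 3 17]. Elementwise product with the kernel and sum: 20·1 + 20·1 + 14·1 + 6·1 + 10·-1 + 16·3 + 3·-1 + 17·1.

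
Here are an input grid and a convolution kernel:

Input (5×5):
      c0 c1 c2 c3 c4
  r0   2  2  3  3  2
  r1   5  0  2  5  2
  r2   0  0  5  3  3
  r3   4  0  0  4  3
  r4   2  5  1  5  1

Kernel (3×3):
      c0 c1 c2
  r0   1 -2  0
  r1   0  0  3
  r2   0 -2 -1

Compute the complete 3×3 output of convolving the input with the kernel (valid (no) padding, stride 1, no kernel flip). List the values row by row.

-1 -2 -6
20 1 -10
-11 -5 -3

Output[0,0]: The receptive field on the input at this output position is [2 2 3 / 5 0 2 / 0 0 5]. Elementwise product with the kernel and sum: 2·1 + 2·-2 + 2·3 + 0·-2 + 5·-1.
Output[0,1]: The receptive field on the input at this output position is [2 3 3 / 0 2 5 / 0 5 3]. Elementwise product with the kernel and sum: 2·1 + 3·-2 + 5·3 + 5·-2 + 3·-1.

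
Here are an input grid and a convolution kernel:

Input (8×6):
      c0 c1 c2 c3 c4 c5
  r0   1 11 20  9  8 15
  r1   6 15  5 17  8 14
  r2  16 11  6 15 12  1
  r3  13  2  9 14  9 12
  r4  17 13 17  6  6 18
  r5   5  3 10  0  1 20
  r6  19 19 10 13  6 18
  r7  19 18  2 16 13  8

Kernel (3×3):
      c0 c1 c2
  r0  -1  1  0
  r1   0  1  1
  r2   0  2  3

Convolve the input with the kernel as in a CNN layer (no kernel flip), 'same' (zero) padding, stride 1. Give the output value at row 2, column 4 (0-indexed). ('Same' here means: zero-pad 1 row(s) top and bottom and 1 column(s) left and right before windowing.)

The receptive field on the zero-padded input at this output position is [17 8 14 / 15 12 1 / 14 9 12]. Elementwise product with the kernel and sum: 17·-1 + 8·1 + 12·1 + 1·1 + 9·2 + 12·3.

58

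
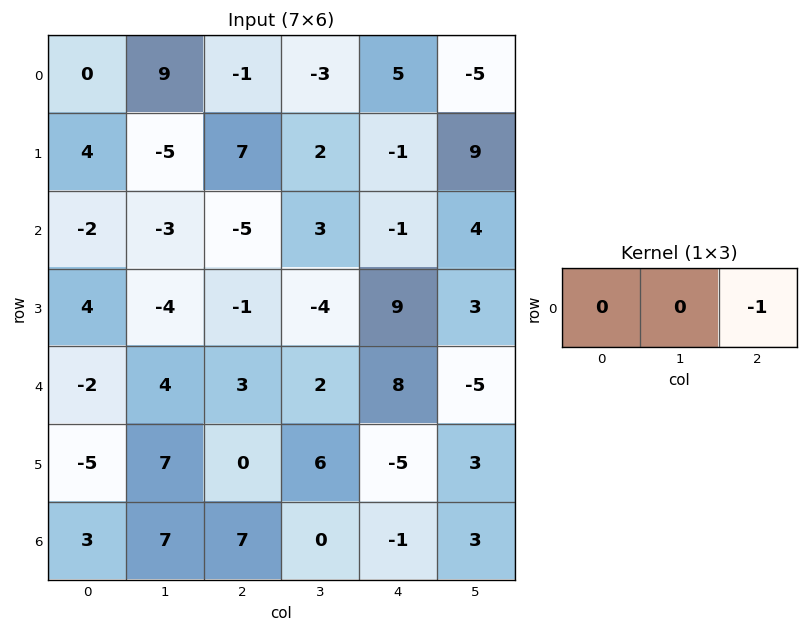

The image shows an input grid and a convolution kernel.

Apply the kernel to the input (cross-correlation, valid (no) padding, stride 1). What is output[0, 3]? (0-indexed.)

5

The receptive field on the input at this output position is [-3 5 -5]. Elementwise product with the kernel and sum: -5·-1.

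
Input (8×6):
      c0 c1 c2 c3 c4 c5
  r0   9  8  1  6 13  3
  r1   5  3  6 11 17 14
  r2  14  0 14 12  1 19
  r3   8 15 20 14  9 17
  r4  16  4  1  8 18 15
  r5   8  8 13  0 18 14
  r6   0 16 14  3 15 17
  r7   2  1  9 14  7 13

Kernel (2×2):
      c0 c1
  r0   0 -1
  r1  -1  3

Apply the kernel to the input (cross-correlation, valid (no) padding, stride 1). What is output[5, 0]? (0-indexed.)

40

The receptive field on the input at this output position is [8 8 / 0 16]. Elementwise product with the kernel and sum: 8·-1 + 0·-1 + 16·3.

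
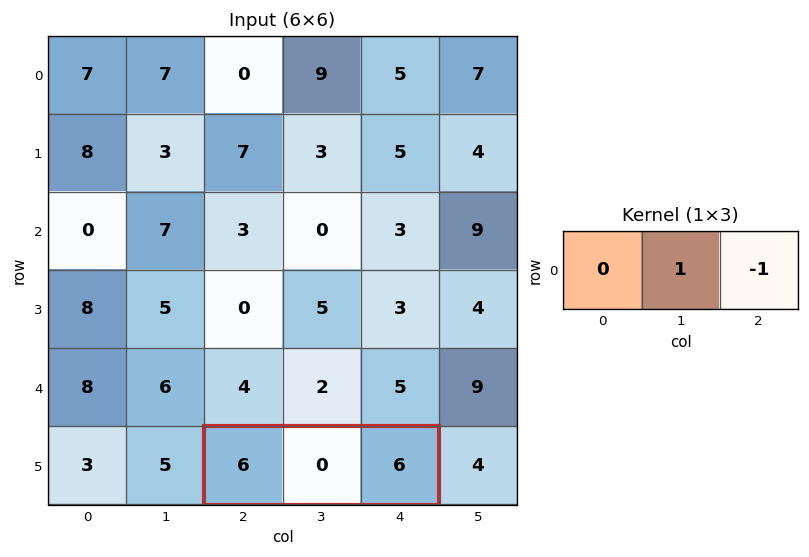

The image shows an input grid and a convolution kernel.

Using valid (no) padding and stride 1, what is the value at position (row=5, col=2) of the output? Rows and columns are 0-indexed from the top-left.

The receptive field on the input at this output position is [6 0 6]. Elementwise product with the kernel and sum: 0·1 + 6·-1.

-6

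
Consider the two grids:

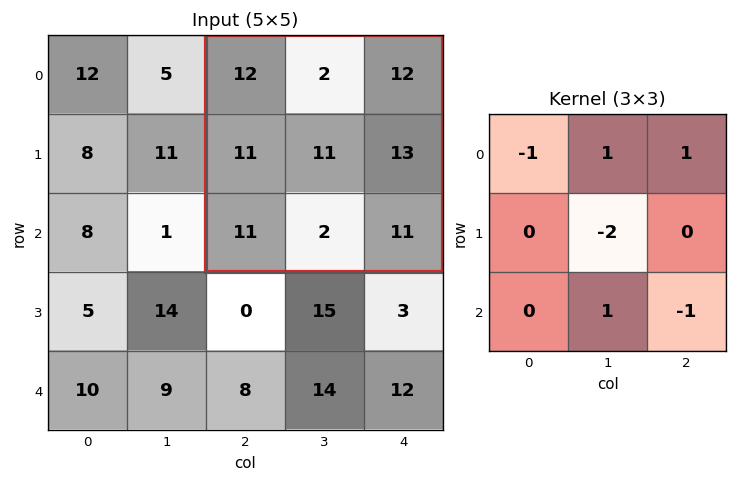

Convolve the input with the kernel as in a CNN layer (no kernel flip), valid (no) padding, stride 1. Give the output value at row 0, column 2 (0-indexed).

-29

The receptive field on the input at this output position is [12 2 12 / 11 11 13 / 11 2 11]. Elementwise product with the kernel and sum: 12·-1 + 2·1 + 12·1 + 11·-2 + 2·1 + 11·-1.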